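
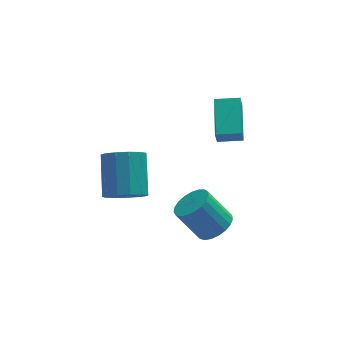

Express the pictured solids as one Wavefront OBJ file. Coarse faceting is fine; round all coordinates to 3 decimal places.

v -2.545 -1.932 1.78
v -1.882 -1.489 1.192
v -1.693 0.114 2.612
v -2.355 -0.328 3.2
v -2.383 -1.295 1.04
v -2.193 0.308 2.459
v -2.934 -1.303 1.122
v -2.745 0.3 2.542
v -3.362 -1.511 1.414
v -3.173 0.093 2.833
v -3.531 -1.852 1.821
v -3.341 -0.248 3.241
v -3.386 -2.218 2.216
v -3.197 -0.615 3.636
v -2.974 -2.494 2.473
v -2.785 -0.891 3.892
v -2.426 -2.591 2.509
v -2.237 -0.988 3.929
v -1.916 -2.479 2.314
v -1.726 -0.875 3.734
v -1.605 -2.193 1.95
v -1.416 -0.589 3.369
v -1.592 -1.824 1.531
v -1.403 -0.22 2.951
v 1.628 -0.694 -2.302
v 2.203 -1.229 -1.768
v 1.186 -0.822 -0.264
v 0.612 -0.286 -0.798
v 2.377 -0.875 -1.746
v 1.36 -0.468 -0.243
v 2.422 -0.49 -1.82
v 1.405 -0.082 -0.317
v 2.329 -0.14 -1.978
v 1.312 0.268 -0.475
v 2.115 0.115 -2.191
v 1.098 0.522 -0.688
v 1.817 0.229 -2.424
v 0.8 0.637 -0.921
v 1.487 0.184 -2.636
v 0.47 0.592 -1.132
v 1.18 -0.013 -2.789
v 0.164 0.395 -1.286
v 0.952 -0.327 -2.859
v -0.065 0.08 -1.355
v 0.84 -0.705 -2.832
v -0.177 -0.298 -1.329
v 0.865 -1.081 -2.713
v -0.152 -0.674 -1.21
v 1.022 -1.39 -2.523
v 0.005 -0.983 -1.02
v 1.283 -1.579 -2.295
v 0.266 -1.171 -0.792
v 1.605 -1.614 -2.068
v 0.588 -1.207 -0.565
v 1.93 -1.491 -1.882
v 0.913 -1.083 -0.378
v 2.378 2.864 0.46
v 2.222 2.581 1.246
v 2.724 4.876 1.253
v 2.568 4.593 2.039
v 3.552 2.607 0.601
v 3.396 2.324 1.387
v 3.898 4.619 1.394
v 3.742 4.336 2.18
f 2 1 5
f 2 5 3
f 3 5 6
f 3 6 4
f 5 1 7
f 5 7 6
f 6 7 8
f 6 8 4
f 7 1 9
f 7 9 8
f 8 9 10
f 8 10 4
f 9 1 11
f 9 11 10
f 10 11 12
f 10 12 4
f 11 1 13
f 11 13 12
f 12 13 14
f 12 14 4
f 13 1 15
f 13 15 14
f 14 15 16
f 14 16 4
f 15 1 17
f 15 17 16
f 16 17 18
f 16 18 4
f 17 1 19
f 17 19 18
f 18 19 20
f 18 20 4
f 19 1 21
f 19 21 20
f 20 21 22
f 20 22 4
f 21 1 23
f 21 23 22
f 22 23 24
f 22 24 4
f 23 1 2
f 23 2 24
f 24 2 3
f 24 3 4
f 26 25 29
f 26 29 27
f 27 29 30
f 27 30 28
f 29 25 31
f 29 31 30
f 30 31 32
f 30 32 28
f 31 25 33
f 31 33 32
f 32 33 34
f 32 34 28
f 33 25 35
f 33 35 34
f 34 35 36
f 34 36 28
f 35 25 37
f 35 37 36
f 36 37 38
f 36 38 28
f 37 25 39
f 37 39 38
f 38 39 40
f 38 40 28
f 39 25 41
f 39 41 40
f 40 41 42
f 40 42 28
f 41 25 43
f 41 43 42
f 42 43 44
f 42 44 28
f 43 25 45
f 43 45 44
f 44 45 46
f 44 46 28
f 45 25 47
f 45 47 46
f 46 47 48
f 46 48 28
f 47 25 49
f 47 49 48
f 48 49 50
f 48 50 28
f 49 25 51
f 49 51 50
f 50 51 52
f 50 52 28
f 51 25 53
f 51 53 52
f 52 53 54
f 52 54 28
f 53 25 55
f 53 55 54
f 54 55 56
f 54 56 28
f 55 25 26
f 55 26 56
f 56 26 27
f 56 27 28
f 58 60 57
f 61 58 57
f 57 60 59
f 59 61 57
f 58 64 60
f 62 58 61
f 62 64 58
f 60 64 59
f 63 61 59
f 59 64 63
f 63 62 61
f 64 62 63



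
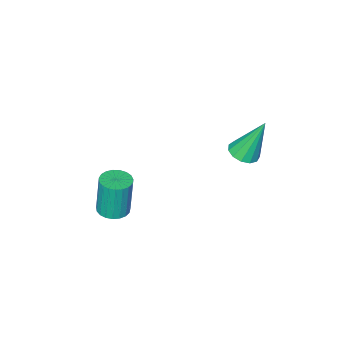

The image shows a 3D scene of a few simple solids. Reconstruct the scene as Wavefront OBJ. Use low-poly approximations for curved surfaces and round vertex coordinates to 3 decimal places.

v -2.213 0.43 3.028
v -1.691 0.833 3.057
v -2.747 0.99 4.872
v -1.97 1.033 2.915
v -2.326 1.042 2.809
v -2.647 0.857 2.773
v -2.829 0.536 2.817
v -2.816 0.182 2.929
v -2.611 -0.094 3.072
v -2.28 -0.203 3.201
v -1.928 -0.111 3.275
v -1.666 0.152 3.271
v -1.577 0.504 3.189
v 0.992 -3.592 -1.542
v 1.456 -4.087 -1.494
v 1.311 -4.043 0.35
v 0.848 -3.548 0.302
v 1.617 -3.855 -1.487
v 1.472 -3.811 0.357
v 1.67 -3.577 -1.489
v 1.525 -3.533 0.355
v 1.606 -3.302 -1.501
v 1.461 -3.258 0.343
v 1.436 -3.077 -1.519
v 1.291 -3.033 0.325
v 1.189 -2.941 -1.542
v 1.044 -2.897 0.302
v 0.908 -2.918 -1.565
v 0.763 -2.874 0.279
v 0.642 -3.011 -1.583
v 0.497 -2.967 0.26
v 0.436 -3.205 -1.595
v 0.291 -3.161 0.249
v 0.327 -3.465 -1.597
v 0.182 -3.421 0.247
v 0.332 -3.748 -1.59
v 0.187 -3.704 0.254
v 0.452 -4.004 -1.575
v 0.307 -3.96 0.269
v 0.666 -4.188 -1.553
v 0.521 -4.144 0.29
v 0.935 -4.269 -1.53
v 0.79 -4.226 0.314
v 1.215 -4.234 -1.509
v 1.07 -4.19 0.335
f 2 1 4
f 2 4 3
f 4 1 5
f 4 5 3
f 5 1 6
f 5 6 3
f 6 1 7
f 6 7 3
f 7 1 8
f 7 8 3
f 8 1 9
f 8 9 3
f 9 1 10
f 9 10 3
f 10 1 11
f 10 11 3
f 11 1 12
f 11 12 3
f 12 1 13
f 12 13 3
f 13 1 2
f 13 2 3
f 15 14 18
f 15 18 16
f 16 18 19
f 16 19 17
f 18 14 20
f 18 20 19
f 19 20 21
f 19 21 17
f 20 14 22
f 20 22 21
f 21 22 23
f 21 23 17
f 22 14 24
f 22 24 23
f 23 24 25
f 23 25 17
f 24 14 26
f 24 26 25
f 25 26 27
f 25 27 17
f 26 14 28
f 26 28 27
f 27 28 29
f 27 29 17
f 28 14 30
f 28 30 29
f 29 30 31
f 29 31 17
f 30 14 32
f 30 32 31
f 31 32 33
f 31 33 17
f 32 14 34
f 32 34 33
f 33 34 35
f 33 35 17
f 34 14 36
f 34 36 35
f 35 36 37
f 35 37 17
f 36 14 38
f 36 38 37
f 37 38 39
f 37 39 17
f 38 14 40
f 38 40 39
f 39 40 41
f 39 41 17
f 40 14 42
f 40 42 41
f 41 42 43
f 41 43 17
f 42 14 44
f 42 44 43
f 43 44 45
f 43 45 17
f 44 14 15
f 44 15 45
f 45 15 16
f 45 16 17



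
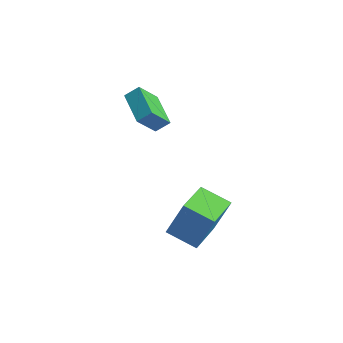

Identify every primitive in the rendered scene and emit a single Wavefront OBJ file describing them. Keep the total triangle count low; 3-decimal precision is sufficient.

v 0.642 0.102 -2.455
v 1.052 0.715 -0.737
v 1.895 0.789 -3
v 2.305 1.403 -1.282
v 1.755 -1.643 -2.098
v 2.165 -1.029 -0.38
v 3.008 -0.955 -2.643
v 3.418 -0.342 -0.925
v -2.615 -0.673 3.626
v -2.304 -0.115 4.124
v -2.629 0.295 2.547
v -2.318 0.854 3.044
v -0.962 -1.174 3.156
v -0.651 -0.615 3.653
v -0.976 -0.205 2.076
v -0.665 0.353 2.574
f 2 4 1
f 5 2 1
f 1 4 3
f 3 5 1
f 2 8 4
f 6 2 5
f 6 8 2
f 4 8 3
f 7 5 3
f 3 8 7
f 7 6 5
f 8 6 7
f 10 12 9
f 13 10 9
f 9 12 11
f 11 13 9
f 10 16 12
f 14 10 13
f 14 16 10
f 12 16 11
f 15 13 11
f 11 16 15
f 15 14 13
f 16 14 15



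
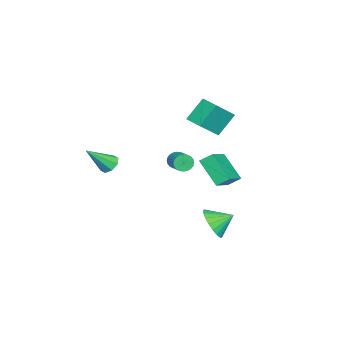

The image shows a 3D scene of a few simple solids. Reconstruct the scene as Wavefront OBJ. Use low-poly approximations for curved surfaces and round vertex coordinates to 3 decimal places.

v 1.935 3.138 -2.265
v 2.881 3.092 -1.705
v 1.605 4.262 -1.615
v 2.999 3.339 -2.071
v 2.934 3.55 -2.472
v 2.695 3.691 -2.836
v 2.326 3.735 -3.101
v 1.888 3.677 -3.222
v 1.459 3.525 -3.178
v 1.112 3.306 -2.975
v 0.908 3.058 -2.65
v 0.881 2.824 -2.258
v 1.036 2.644 -1.867
v 1.347 2.549 -1.545
v 1.76 2.557 -1.347
v 2.202 2.664 -1.308
v 2.599 2.854 -1.435
v -4.434 1.436 1.773
v -5.311 2.23 3.09
v -3.705 2.374 1.694
v -4.582 3.167 3.011
v -3.178 0.573 3.129
v -4.055 1.366 4.446
v -2.449 1.51 3.05
v -3.326 2.304 4.367
v 2.565 -2.594 2.239
v 3.17 -2.3 2.144
v 3.335 -3.726 3.641
v 2.882 -2.053 2.501
v 2.409 -2.124 2.704
v 2.026 -2.47 2.635
v 1.959 -2.889 2.334
v 2.247 -3.135 1.977
v 2.721 -3.065 1.773
v 3.103 -2.719 1.842
v 2.447 4.062 1.337
v 1.549 2.935 2.622
v 2.287 4.772 1.848
v 1.39 3.646 3.133
v 4.25 3.754 2.327
v 3.353 2.628 3.612
v 4.091 4.465 2.838
v 3.193 3.338 4.123
v -0.931 0.494 0.935
v -0.624 0.34 0.431
v 0.419 0.952 0.881
v 0.111 1.106 1.385
v -0.718 0.549 0.366
v 0.325 1.161 0.816
v -0.845 0.749 0.388
v 0.198 1.361 0.838
v -0.985 0.911 0.493
v 0.058 1.522 0.942
v -1.117 1.009 0.665
v -0.074 1.62 1.115
v -1.22 1.028 0.878
v -0.177 1.64 1.328
v -1.28 0.967 1.1
v -0.237 1.578 1.55
v -1.286 0.833 1.297
v -0.243 1.445 1.747
v -1.239 0.648 1.439
v -0.196 1.26 1.889
v -1.145 0.439 1.504
v -0.102 1.051 1.954
v -1.018 0.239 1.482
v 0.025 0.851 1.932
v -0.878 0.078 1.378
v 0.165 0.689 1.827
v -0.746 -0.02 1.205
v 0.297 0.591 1.655
v -0.643 -0.04 0.992
v 0.4 0.572 1.442
v -0.583 0.022 0.77
v 0.46 0.633 1.22
v -0.577 0.155 0.573
v 0.466 0.767 1.023
f 2 1 4
f 2 4 3
f 4 1 5
f 4 5 3
f 5 1 6
f 5 6 3
f 6 1 7
f 6 7 3
f 7 1 8
f 7 8 3
f 8 1 9
f 8 9 3
f 9 1 10
f 9 10 3
f 10 1 11
f 10 11 3
f 11 1 12
f 11 12 3
f 12 1 13
f 12 13 3
f 13 1 14
f 13 14 3
f 14 1 15
f 14 15 3
f 15 1 16
f 15 16 3
f 16 1 17
f 16 17 3
f 17 1 2
f 17 2 3
f 19 21 18
f 22 19 18
f 18 21 20
f 20 22 18
f 19 25 21
f 23 19 22
f 23 25 19
f 21 25 20
f 24 22 20
f 20 25 24
f 24 23 22
f 25 23 24
f 27 26 29
f 27 29 28
f 29 26 30
f 29 30 28
f 30 26 31
f 30 31 28
f 31 26 32
f 31 32 28
f 32 26 33
f 32 33 28
f 33 26 34
f 33 34 28
f 34 26 35
f 34 35 28
f 35 26 27
f 35 27 28
f 37 39 36
f 40 37 36
f 36 39 38
f 38 40 36
f 37 43 39
f 41 37 40
f 41 43 37
f 39 43 38
f 42 40 38
f 38 43 42
f 42 41 40
f 43 41 42
f 45 44 48
f 45 48 46
f 46 48 49
f 46 49 47
f 48 44 50
f 48 50 49
f 49 50 51
f 49 51 47
f 50 44 52
f 50 52 51
f 51 52 53
f 51 53 47
f 52 44 54
f 52 54 53
f 53 54 55
f 53 55 47
f 54 44 56
f 54 56 55
f 55 56 57
f 55 57 47
f 56 44 58
f 56 58 57
f 57 58 59
f 57 59 47
f 58 44 60
f 58 60 59
f 59 60 61
f 59 61 47
f 60 44 62
f 60 62 61
f 61 62 63
f 61 63 47
f 62 44 64
f 62 64 63
f 63 64 65
f 63 65 47
f 64 44 66
f 64 66 65
f 65 66 67
f 65 67 47
f 66 44 68
f 66 68 67
f 67 68 69
f 67 69 47
f 68 44 70
f 68 70 69
f 69 70 71
f 69 71 47
f 70 44 72
f 70 72 71
f 71 72 73
f 71 73 47
f 72 44 74
f 72 74 73
f 73 74 75
f 73 75 47
f 74 44 76
f 74 76 75
f 75 76 77
f 75 77 47
f 76 44 45
f 76 45 77
f 77 45 46
f 77 46 47



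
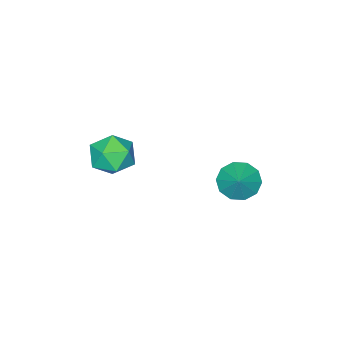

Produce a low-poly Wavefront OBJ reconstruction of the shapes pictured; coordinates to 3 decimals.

v 3.424 -2.103 3.194
v 4.113 -2.618 3.251
v 2.927 -2.882 2.149
v 3.616 -3.397 2.206
v 3.028 -3.392 2.837
v 3.335 -2.91 3.483
v 3.705 -2.59 1.917
v 4.012 -2.108 2.563
v 4.286 -2.92 2.462
v 3.868 -3.415 3.03
v 3.172 -2.085 2.37
v 2.754 -2.58 2.938
v -0.599 -0.849 -0.389
v -0.049 -0.746 -0.933
v 0.019 -0.351 0.329
v -0.344 -0.365 -0.945
v -0.736 -0.168 -0.744
v -1.075 -0.232 -0.408
v -1.233 -0.532 -0.064
v -1.148 -0.953 0.155
v -0.853 -1.334 0.167
v -0.461 -1.53 -0.034
v -0.122 -1.466 -0.37
v 0.036 -1.167 -0.714
f 1 12 6
f 1 6 2
f 1 2 8
f 1 8 11
f 1 11 12
f 2 6 10
f 6 12 5
f 12 11 3
f 11 8 7
f 8 2 9
f 4 10 5
f 4 5 3
f 4 3 7
f 4 7 9
f 4 9 10
f 5 10 6
f 3 5 12
f 7 3 11
f 9 7 8
f 10 9 2
f 14 13 16
f 14 16 15
f 16 13 17
f 16 17 15
f 17 13 18
f 17 18 15
f 18 13 19
f 18 19 15
f 19 13 20
f 19 20 15
f 20 13 21
f 20 21 15
f 21 13 22
f 21 22 15
f 22 13 23
f 22 23 15
f 23 13 24
f 23 24 15
f 24 13 14
f 24 14 15



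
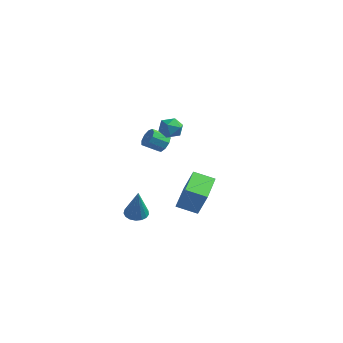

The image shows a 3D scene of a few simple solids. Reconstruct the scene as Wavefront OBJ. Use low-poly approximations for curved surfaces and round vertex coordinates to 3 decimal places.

v 1.644 -2.952 2.983
v 2.33 -3.243 2.944
v 1.39 -3.677 3.916
v 2.076 -3.968 3.877
v 1.982 -3.262 4.101
v 2.139 -2.814 3.524
v 1.581 -4.106 3.336
v 1.738 -3.658 2.759
v 2.291 -3.956 3.162
v 2.539 -3.434 3.635
v 1.181 -3.486 3.225
v 1.429 -2.964 3.698
v -2.005 -2.062 -4.746
v -1.389 -2.284 -5.021
v -1.315 -2.618 -2.754
v -1.333 -1.957 -4.949
v -1.43 -1.653 -4.831
v -1.66 -1.444 -4.693
v -1.968 -1.376 -4.567
v -2.285 -1.465 -4.482
v -2.537 -1.691 -4.458
v -2.668 -2.002 -4.5
v -2.647 -2.327 -4.598
v -2.478 -2.591 -4.73
v -2.202 -2.734 -4.865
v -1.88 -2.723 -4.974
v -1.587 -2.56 -5.03
v -2.718 1.039 -0.537
v -2.333 1.156 -0.002
v -2.896 0.377 0.573
v -3.282 0.261 0.037
v -2.7 1.429 0.007
v -3.264 0.65 0.582
v -3.077 1.52 -0.238
v -3.64 0.741 0.337
v -3.285 1.386 -0.624
v -3.849 0.607 -0.049
v -3.228 1.09 -0.969
v -3.792 0.311 -0.394
v -2.933 0.77 -1.112
v -3.496 -0.008 -0.537
v -2.537 0.576 -0.987
v -3.101 -0.202 -0.412
v -2.226 0.599 -0.651
v -2.79 -0.179 -0.076
v -2.145 0.828 -0.262
v -2.709 0.049 0.313
v 3.427 -4.818 -1.438
v 4.109 -4.837 0.009
v 2.496 -3.121 -0.978
v 3.177 -3.139 0.469
v 4.403 -4.161 -1.889
v 5.084 -4.179 -0.442
v 3.471 -2.463 -1.429
v 4.153 -2.482 0.018
f 1 12 6
f 1 6 2
f 1 2 8
f 1 8 11
f 1 11 12
f 2 6 10
f 6 12 5
f 12 11 3
f 11 8 7
f 8 2 9
f 4 10 5
f 4 5 3
f 4 3 7
f 4 7 9
f 4 9 10
f 5 10 6
f 3 5 12
f 7 3 11
f 9 7 8
f 10 9 2
f 14 13 16
f 14 16 15
f 16 13 17
f 16 17 15
f 17 13 18
f 17 18 15
f 18 13 19
f 18 19 15
f 19 13 20
f 19 20 15
f 20 13 21
f 20 21 15
f 21 13 22
f 21 22 15
f 22 13 23
f 22 23 15
f 23 13 24
f 23 24 15
f 24 13 25
f 24 25 15
f 25 13 26
f 25 26 15
f 26 13 27
f 26 27 15
f 27 13 14
f 27 14 15
f 29 28 32
f 29 32 30
f 30 32 33
f 30 33 31
f 32 28 34
f 32 34 33
f 33 34 35
f 33 35 31
f 34 28 36
f 34 36 35
f 35 36 37
f 35 37 31
f 36 28 38
f 36 38 37
f 37 38 39
f 37 39 31
f 38 28 40
f 38 40 39
f 39 40 41
f 39 41 31
f 40 28 42
f 40 42 41
f 41 42 43
f 41 43 31
f 42 28 44
f 42 44 43
f 43 44 45
f 43 45 31
f 44 28 46
f 44 46 45
f 45 46 47
f 45 47 31
f 46 28 29
f 46 29 47
f 47 29 30
f 47 30 31
f 49 51 48
f 52 49 48
f 48 51 50
f 50 52 48
f 49 55 51
f 53 49 52
f 53 55 49
f 51 55 50
f 54 52 50
f 50 55 54
f 54 53 52
f 55 53 54



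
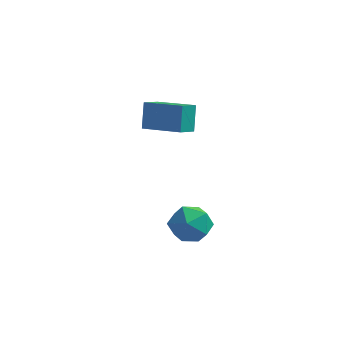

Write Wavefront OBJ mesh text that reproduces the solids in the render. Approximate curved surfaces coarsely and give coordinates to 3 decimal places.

v -1.041 -2.108 0.776
v -0.487 -2.82 1.059
v -1.673 -3.02 -0.279
v -1.119 -3.732 0.004
v -1.809 -3.417 0.569
v -1.418 -2.853 1.221
v -0.742 -2.987 -0.441
v -0.351 -2.423 0.211
v -0.301 -3.364 0.307
v -0.961 -3.629 0.931
v -1.199 -2.211 -0.151
v -1.859 -2.476 0.473
v -4.544 1.212 2.284
v -4.673 1.777 3.403
v -4.277 2.001 1.916
v -4.406 2.566 3.035
v -2.814 0.814 2.685
v -2.943 1.379 3.804
v -2.547 1.603 2.317
v -2.676 2.168 3.436
f 1 12 6
f 1 6 2
f 1 2 8
f 1 8 11
f 1 11 12
f 2 6 10
f 6 12 5
f 12 11 3
f 11 8 7
f 8 2 9
f 4 10 5
f 4 5 3
f 4 3 7
f 4 7 9
f 4 9 10
f 5 10 6
f 3 5 12
f 7 3 11
f 9 7 8
f 10 9 2
f 14 16 13
f 17 14 13
f 13 16 15
f 15 17 13
f 14 20 16
f 18 14 17
f 18 20 14
f 16 20 15
f 19 17 15
f 15 20 19
f 19 18 17
f 20 18 19



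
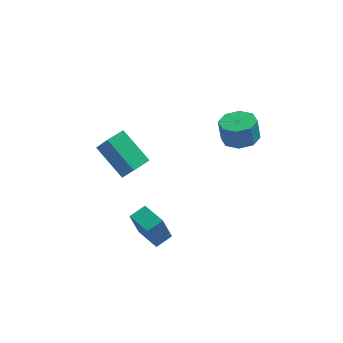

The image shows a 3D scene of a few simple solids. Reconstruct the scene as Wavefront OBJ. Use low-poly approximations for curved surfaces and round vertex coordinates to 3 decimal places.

v -2.731 1.374 -2.118
v -2.223 0.862 -1.073
v -3.855 2.402 -1.068
v -3.347 1.89 -0.023
v -2.093 2.05 -2.097
v -1.585 1.538 -1.052
v -3.217 3.078 -1.047
v -2.709 2.566 -0.002
v 2.177 0.602 1.467
v 2.8 1.118 1.5
v 2.666 1.215 2.507
v 2.043 0.698 2.473
v 2.259 1.405 1.401
v 2.126 1.501 2.407
v 1.67 1.221 1.34
v 1.537 1.318 2.347
v 1.378 0.675 1.354
v 1.244 0.771 2.36
v 1.554 0.085 1.433
v 1.42 0.182 2.44
v 2.094 -0.201 1.533
v 1.961 -0.105 2.539
v 2.683 -0.018 1.593
v 2.55 0.079 2.6
v 2.976 0.529 1.58
v 2.842 0.625 2.586
v -1.169 -3.265 -2.009
v -1.518 -3.464 -0.741
v -1.907 -2.282 -2.058
v -2.256 -2.481 -0.79
v -0.564 -2.799 -1.77
v -0.913 -2.998 -0.502
v -1.302 -1.816 -1.819
v -1.651 -2.015 -0.551
f 2 4 1
f 5 2 1
f 1 4 3
f 3 5 1
f 2 8 4
f 6 2 5
f 6 8 2
f 4 8 3
f 7 5 3
f 3 8 7
f 7 6 5
f 8 6 7
f 10 9 13
f 10 13 11
f 11 13 14
f 11 14 12
f 13 9 15
f 13 15 14
f 14 15 16
f 14 16 12
f 15 9 17
f 15 17 16
f 16 17 18
f 16 18 12
f 17 9 19
f 17 19 18
f 18 19 20
f 18 20 12
f 19 9 21
f 19 21 20
f 20 21 22
f 20 22 12
f 21 9 23
f 21 23 22
f 22 23 24
f 22 24 12
f 23 9 25
f 23 25 24
f 24 25 26
f 24 26 12
f 25 9 10
f 25 10 26
f 26 10 11
f 26 11 12
f 28 30 27
f 31 28 27
f 27 30 29
f 29 31 27
f 28 34 30
f 32 28 31
f 32 34 28
f 30 34 29
f 33 31 29
f 29 34 33
f 33 32 31
f 34 32 33



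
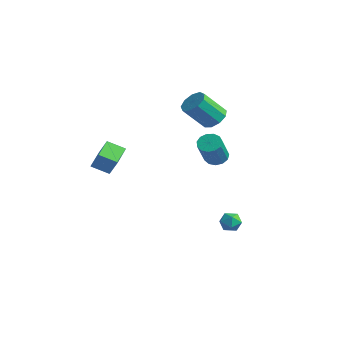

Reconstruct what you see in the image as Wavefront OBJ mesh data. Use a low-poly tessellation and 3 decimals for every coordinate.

v -3.157 -4.595 0.534
v -3.859 -3.502 1.001
v -2.395 -3.893 0.035
v -3.097 -2.8 0.502
v -2.403 -4.6 1.678
v -3.105 -3.507 2.145
v -1.641 -3.898 1.179
v -2.343 -2.805 1.646
v 0.784 1.22 -4.044
v 1.065 1.681 -4.512
v 1.715 1.339 -3.368
v 1.996 1.8 -3.836
v 1.421 1.985 -3.454
v 0.845 1.911 -3.872
v 1.935 1.109 -4.008
v 1.359 1.035 -4.426
v 1.776 1.613 -4.49
v 1.458 2.154 -4.147
v 1.322 0.866 -3.733
v 1.004 1.407 -3.39
v -1.628 2.879 2.627
v -1.168 2.252 2.26
v -1.651 1.053 3.707
v -2.112 1.681 4.073
v -0.83 2.561 2.629
v -1.313 1.362 4.076
v -0.865 3.019 2.997
v -1.348 1.82 4.444
v -1.257 3.411 3.191
v -1.74 2.212 4.638
v -1.823 3.555 3.122
v -2.307 2.356 4.568
v -2.298 3.383 2.82
v -2.781 2.184 4.267
v -2.46 2.975 2.428
v -2.943 1.776 3.875
v -2.232 2.522 2.129
v -2.715 1.323 3.576
v -1.722 2.237 2.063
v -2.205 1.038 3.509
v -1.686 3.064 -0.435
v -1.201 3.589 -0.283
v -0.55 2.52 1.328
v -1.034 1.996 1.175
v -1.545 3.686 -0.08
v -0.894 2.617 1.531
v -1.934 3.586 0.011
v -1.282 2.517 1.622
v -2.243 3.32 -0.04
v -1.592 2.252 1.571
v -2.376 2.973 -0.217
v -1.725 1.905 1.394
v -2.29 2.655 -0.463
v -1.638 1.586 1.148
v -2.011 2.467 -0.7
v -1.36 1.398 0.911
v -1.63 2.469 -0.853
v -0.978 1.4 0.758
v -1.266 2.659 -0.874
v -0.615 1.59 0.737
v -1.035 2.978 -0.755
v -0.384 1.91 0.856
v -1.011 3.325 -0.535
v -0.36 2.256 1.076
f 2 4 1
f 5 2 1
f 1 4 3
f 3 5 1
f 2 8 4
f 6 2 5
f 6 8 2
f 4 8 3
f 7 5 3
f 3 8 7
f 7 6 5
f 8 6 7
f 9 20 14
f 9 14 10
f 9 10 16
f 9 16 19
f 9 19 20
f 10 14 18
f 14 20 13
f 20 19 11
f 19 16 15
f 16 10 17
f 12 18 13
f 12 13 11
f 12 11 15
f 12 15 17
f 12 17 18
f 13 18 14
f 11 13 20
f 15 11 19
f 17 15 16
f 18 17 10
f 22 21 25
f 22 25 23
f 23 25 26
f 23 26 24
f 25 21 27
f 25 27 26
f 26 27 28
f 26 28 24
f 27 21 29
f 27 29 28
f 28 29 30
f 28 30 24
f 29 21 31
f 29 31 30
f 30 31 32
f 30 32 24
f 31 21 33
f 31 33 32
f 32 33 34
f 32 34 24
f 33 21 35
f 33 35 34
f 34 35 36
f 34 36 24
f 35 21 37
f 35 37 36
f 36 37 38
f 36 38 24
f 37 21 39
f 37 39 38
f 38 39 40
f 38 40 24
f 39 21 22
f 39 22 40
f 40 22 23
f 40 23 24
f 42 41 45
f 42 45 43
f 43 45 46
f 43 46 44
f 45 41 47
f 45 47 46
f 46 47 48
f 46 48 44
f 47 41 49
f 47 49 48
f 48 49 50
f 48 50 44
f 49 41 51
f 49 51 50
f 50 51 52
f 50 52 44
f 51 41 53
f 51 53 52
f 52 53 54
f 52 54 44
f 53 41 55
f 53 55 54
f 54 55 56
f 54 56 44
f 55 41 57
f 55 57 56
f 56 57 58
f 56 58 44
f 57 41 59
f 57 59 58
f 58 59 60
f 58 60 44
f 59 41 61
f 59 61 60
f 60 61 62
f 60 62 44
f 61 41 63
f 61 63 62
f 62 63 64
f 62 64 44
f 63 41 42
f 63 42 64
f 64 42 43
f 64 43 44



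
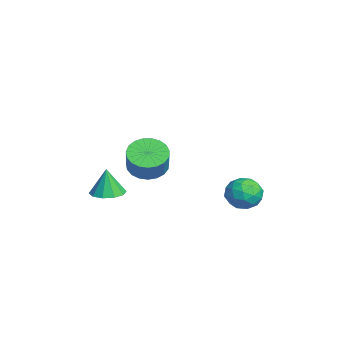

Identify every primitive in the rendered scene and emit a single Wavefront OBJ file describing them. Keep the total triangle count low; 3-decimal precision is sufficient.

v -2.261 -3.029 -4.178
v -1.675 -2.309 -4.122
v -2.359 -3.071 -2.602
v -2.21 -2.101 -4.15
v -2.764 -2.247 -4.188
v -3.127 -2.691 -4.223
v -3.158 -3.265 -4.24
v -2.848 -3.748 -4.234
v -2.313 -3.957 -4.206
v -1.758 -3.811 -4.168
v -1.396 -3.366 -4.134
v -1.364 -2.793 -4.116
v 1.363 -1.477 -0.617
v 2.201 -1.564 -1.191
v 2.996 -1.649 -0.017
v 2.157 -1.563 0.557
v 2.172 -1.144 -1.141
v 2.967 -1.229 0.033
v 2.002 -0.782 -1
v 2.797 -0.867 0.174
v 1.722 -0.539 -0.793
v 2.517 -0.624 0.381
v 1.38 -0.46 -0.555
v 2.175 -0.545 0.618
v 1.035 -0.556 -0.328
v 1.83 -0.641 0.845
v 0.746 -0.811 -0.151
v 1.541 -0.896 1.022
v 0.564 -1.182 -0.055
v 1.359 -1.267 1.119
v 0.52 -1.604 -0.055
v 1.315 -1.689 1.118
v 0.622 -2.004 -0.153
v 1.417 -2.089 1.02
v 0.851 -2.313 -0.331
v 1.646 -2.398 0.842
v 1.169 -2.477 -0.558
v 1.964 -2.562 0.615
v 1.521 -2.469 -0.796
v 2.316 -2.554 0.378
v 1.845 -2.289 -1.002
v 2.64 -2.374 0.171
v 2.085 -1.969 -1.142
v 2.88 -2.054 0.031
v 0.217 3.294 -2.987
v 0.774 3.598 -2.202
v 1.566 2.762 -3.738
v 2.123 3.066 -2.953
v 1.493 2.284 -2.852
v 0.659 2.613 -2.388
v 1.681 3.747 -3.552
v 0.847 4.076 -3.088
v 1.679 3.878 -2.551
v 1.562 2.974 -2.118
v 0.778 3.386 -3.822
v 0.661 2.482 -3.389
v 0.377 3.493 -2.529
v 1.963 2.867 -3.411
v 1.593 2.407 -3.352
v 1.92 2.586 -2.89
v 0.31 2.914 -2.638
v 0.637 3.093 -2.176
v 1.06 2.32 -2.558
v 1.703 3.267 -3.764
v 2.03 3.446 -3.302
v 0.42 3.774 -3.05
v 0.747 3.953 -2.588
v 1.28 4.04 -3.382
v 1.236 3.836 -2.273
v 2.029 3.523 -2.714
v 1.769 3.924 -3.066
v 1.279 4.117 -2.793
v 1.168 3.305 -2.018
v 1.961 2.992 -2.459
v 1.59 2.532 -2.4
v 1.1 2.726 -2.127
v 1.7 3.469 -2.223
v 0.379 3.368 -3.481
v 1.172 3.055 -3.922
v 1.24 3.634 -3.813
v 0.75 3.828 -3.54
v 0.311 2.837 -3.226
v 1.104 2.524 -3.667
v 1.061 2.243 -3.147
v 0.571 2.436 -2.874
v 0.64 2.891 -3.717
f 2 1 4
f 2 4 3
f 4 1 5
f 4 5 3
f 5 1 6
f 5 6 3
f 6 1 7
f 6 7 3
f 7 1 8
f 7 8 3
f 8 1 9
f 8 9 3
f 9 1 10
f 9 10 3
f 10 1 11
f 10 11 3
f 11 1 12
f 11 12 3
f 12 1 2
f 12 2 3
f 14 13 17
f 14 17 15
f 15 17 18
f 15 18 16
f 17 13 19
f 17 19 18
f 18 19 20
f 18 20 16
f 19 13 21
f 19 21 20
f 20 21 22
f 20 22 16
f 21 13 23
f 21 23 22
f 22 23 24
f 22 24 16
f 23 13 25
f 23 25 24
f 24 25 26
f 24 26 16
f 25 13 27
f 25 27 26
f 26 27 28
f 26 28 16
f 27 13 29
f 27 29 28
f 28 29 30
f 28 30 16
f 29 13 31
f 29 31 30
f 30 31 32
f 30 32 16
f 31 13 33
f 31 33 32
f 32 33 34
f 32 34 16
f 33 13 35
f 33 35 34
f 34 35 36
f 34 36 16
f 35 13 37
f 35 37 36
f 36 37 38
f 36 38 16
f 37 13 39
f 37 39 38
f 38 39 40
f 38 40 16
f 39 13 41
f 39 41 40
f 40 41 42
f 40 42 16
f 41 13 43
f 41 43 42
f 42 43 44
f 42 44 16
f 43 13 14
f 43 14 44
f 44 14 15
f 44 15 16
f 45 82 61
f 82 56 85
f 61 85 50
f 82 85 61
f 45 61 57
f 61 50 62
f 57 62 46
f 61 62 57
f 45 57 66
f 57 46 67
f 66 67 52
f 57 67 66
f 45 66 78
f 66 52 81
f 78 81 55
f 66 81 78
f 45 78 82
f 78 55 86
f 82 86 56
f 78 86 82
f 46 62 73
f 62 50 76
f 73 76 54
f 62 76 73
f 50 85 63
f 85 56 84
f 63 84 49
f 85 84 63
f 56 86 83
f 86 55 79
f 83 79 47
f 86 79 83
f 55 81 80
f 81 52 68
f 80 68 51
f 81 68 80
f 52 67 72
f 67 46 69
f 72 69 53
f 67 69 72
f 48 74 60
f 74 54 75
f 60 75 49
f 74 75 60
f 48 60 58
f 60 49 59
f 58 59 47
f 60 59 58
f 48 58 65
f 58 47 64
f 65 64 51
f 58 64 65
f 48 65 70
f 65 51 71
f 70 71 53
f 65 71 70
f 48 70 74
f 70 53 77
f 74 77 54
f 70 77 74
f 49 75 63
f 75 54 76
f 63 76 50
f 75 76 63
f 47 59 83
f 59 49 84
f 83 84 56
f 59 84 83
f 51 64 80
f 64 47 79
f 80 79 55
f 64 79 80
f 53 71 72
f 71 51 68
f 72 68 52
f 71 68 72
f 54 77 73
f 77 53 69
f 73 69 46
f 77 69 73



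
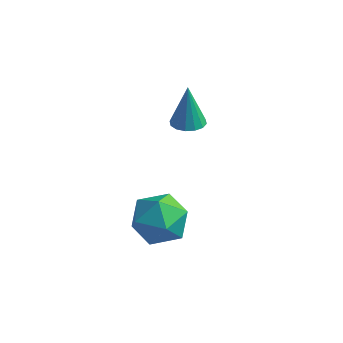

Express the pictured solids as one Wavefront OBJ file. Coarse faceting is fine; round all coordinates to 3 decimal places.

v -0.711 -1.748 0.24
v 0.247 -2.273 0.187
v -1.447 -2.987 -0.787
v -0.489 -3.512 -0.84
v -1.043 -3.481 0.102
v -0.589 -2.715 0.736
v -0.611 -2.545 -1.336
v -0.157 -1.779 -0.702
v 0.308 -2.765 -0.788
v 0.042 -3.344 0.101
v -1.242 -1.916 -0.701
v -1.508 -2.495 0.188
v -1.689 1.452 1.021
v -1.085 1.663 1.043
v -1.831 1.688 2.699
v -1.268 1.933 0.989
v -1.564 2.075 0.944
v -1.893 2.05 0.92
v -2.168 1.865 0.923
v -2.314 1.569 0.952
v -2.293 1.242 0.999
v -2.11 0.971 1.053
v -1.814 0.829 1.098
v -1.484 0.854 1.122
v -1.21 1.04 1.12
v -1.063 1.335 1.091
f 1 12 6
f 1 6 2
f 1 2 8
f 1 8 11
f 1 11 12
f 2 6 10
f 6 12 5
f 12 11 3
f 11 8 7
f 8 2 9
f 4 10 5
f 4 5 3
f 4 3 7
f 4 7 9
f 4 9 10
f 5 10 6
f 3 5 12
f 7 3 11
f 9 7 8
f 10 9 2
f 14 13 16
f 14 16 15
f 16 13 17
f 16 17 15
f 17 13 18
f 17 18 15
f 18 13 19
f 18 19 15
f 19 13 20
f 19 20 15
f 20 13 21
f 20 21 15
f 21 13 22
f 21 22 15
f 22 13 23
f 22 23 15
f 23 13 24
f 23 24 15
f 24 13 25
f 24 25 15
f 25 13 26
f 25 26 15
f 26 13 14
f 26 14 15



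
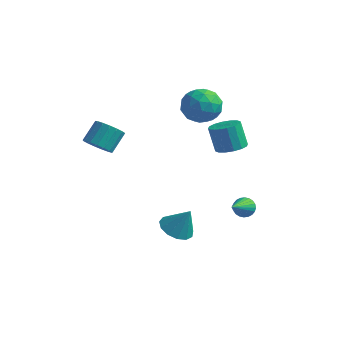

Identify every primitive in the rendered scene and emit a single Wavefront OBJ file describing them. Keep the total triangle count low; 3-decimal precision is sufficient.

v 1.422 3.12 -3.784
v 1.883 3.346 -3.513
v 1.578 1.6 -2.776
v 1.714 3.417 -3.38
v 1.501 3.443 -3.309
v 1.276 3.419 -3.309
v 1.073 3.35 -3.382
v 0.923 3.246 -3.516
v 0.85 3.123 -3.691
v 0.863 2.999 -3.88
v 0.962 2.893 -4.054
v 1.13 2.822 -4.187
v 1.344 2.797 -4.259
v 1.569 2.82 -4.258
v 1.771 2.889 -4.185
v 1.921 2.993 -4.051
v 1.995 3.117 -3.877
v 1.981 3.241 -3.688
v 0.589 -1.742 -2.505
v 1.353 -1.623 -2.904
v 1.211 -1.538 -1.255
v 1.143 -1.181 -2.872
v 0.758 -0.917 -2.723
v 0.319 -0.915 -2.505
v -0.034 -1.176 -2.287
v -0.189 -1.616 -2.138
v -0.097 -2.097 -2.105
v 0.213 -2.464 -2.199
v 0.642 -2.603 -2.39
v 1.055 -2.468 -2.618
v 1.32 -2.103 -2.809
v 0.619 3.235 0.086
v 1.079 2.644 0.338
v 0.581 2.815 1.646
v 0.121 3.405 1.394
v 1.307 2.981 0.381
v 0.808 3.152 1.689
v 1.35 3.386 0.345
v 0.852 3.557 1.653
v 1.198 3.751 0.239
v 0.699 3.921 1.547
v 0.89 3.977 0.093
v 0.392 4.147 1.4
v 0.51 4.004 -0.056
v 0.012 4.175 1.252
v 0.159 3.825 -0.166
v -0.339 3.996 1.142
v -0.068 3.488 -0.209
v -0.567 3.659 1.099
v -0.112 3.083 -0.173
v -0.61 3.254 1.135
v 0.041 2.719 -0.067
v -0.458 2.889 1.241
v 0.348 2.493 0.08
v -0.15 2.663 1.387
v 0.728 2.465 0.228
v 0.23 2.636 1.536
v -2.161 3.48 1.901
v -1.464 4.201 1.519
v -0.936 2.859 2.961
v -0.239 3.58 2.579
v -1.067 3.9 3.181
v -1.825 4.284 2.526
v -0.575 2.776 1.954
v -1.333 3.16 1.299
v -0.485 3.766 1.552
v -0.789 4.461 2.31
v -1.611 2.599 2.17
v -1.915 3.294 2.928
v -1.92 3.895 1.617
v -0.48 3.165 2.863
v -0.967 3.353 3.217
v -0.558 3.777 2.993
v -2.132 3.944 2.208
v -1.723 4.368 1.984
v -1.489 4.191 2.961
v -0.677 2.692 2.496
v -0.268 3.116 2.272
v -1.842 3.283 1.487
v -1.433 3.707 1.263
v -0.911 2.869 1.519
v -0.935 4.063 1.412
v -0.215 3.698 2.035
v -0.412 3.225 1.668
v -0.858 3.451 1.282
v -1.114 4.472 1.857
v -0.394 4.107 2.481
v -0.88 4.295 2.834
v -1.325 4.52 2.449
v -0.538 4.216 1.877
v -2.006 2.953 1.999
v -1.286 2.588 2.623
v -1.075 2.54 2.031
v -1.52 2.765 1.646
v -2.185 3.362 2.445
v -1.465 2.997 3.068
v -1.542 3.609 3.198
v -1.988 3.835 2.812
v -1.862 2.844 2.603
v -3.109 -2.46 2.122
v -2.787 -2.956 2.599
v -2.669 -2.076 3.435
v -2.991 -1.58 2.958
v -2.506 -2.819 2.414
v -2.388 -1.938 3.25
v -2.363 -2.599 2.162
v -2.245 -1.718 2.998
v -2.391 -2.347 1.901
v -2.273 -1.466 2.737
v -2.583 -2.121 1.691
v -2.465 -1.241 2.526
v -2.896 -1.973 1.579
v -2.778 -1.093 2.415
v -3.258 -1.937 1.592
v -3.14 -1.056 2.427
v -3.585 -2.021 1.726
v -3.468 -1.14 2.562
v -3.804 -2.205 1.951
v -3.686 -1.324 2.787
v -3.863 -2.448 2.215
v -3.745 -1.567 3.051
v -3.75 -2.693 2.458
v -3.632 -1.813 3.294
v -3.489 -2.886 2.624
v -3.371 -2.005 3.46
v -3.142 -2.981 2.675
v -3.024 -2.1 3.511
f 2 1 4
f 2 4 3
f 4 1 5
f 4 5 3
f 5 1 6
f 5 6 3
f 6 1 7
f 6 7 3
f 7 1 8
f 7 8 3
f 8 1 9
f 8 9 3
f 9 1 10
f 9 10 3
f 10 1 11
f 10 11 3
f 11 1 12
f 11 12 3
f 12 1 13
f 12 13 3
f 13 1 14
f 13 14 3
f 14 1 15
f 14 15 3
f 15 1 16
f 15 16 3
f 16 1 17
f 16 17 3
f 17 1 18
f 17 18 3
f 18 1 2
f 18 2 3
f 20 19 22
f 20 22 21
f 22 19 23
f 22 23 21
f 23 19 24
f 23 24 21
f 24 19 25
f 24 25 21
f 25 19 26
f 25 26 21
f 26 19 27
f 26 27 21
f 27 19 28
f 27 28 21
f 28 19 29
f 28 29 21
f 29 19 30
f 29 30 21
f 30 19 31
f 30 31 21
f 31 19 20
f 31 20 21
f 33 32 36
f 33 36 34
f 34 36 37
f 34 37 35
f 36 32 38
f 36 38 37
f 37 38 39
f 37 39 35
f 38 32 40
f 38 40 39
f 39 40 41
f 39 41 35
f 40 32 42
f 40 42 41
f 41 42 43
f 41 43 35
f 42 32 44
f 42 44 43
f 43 44 45
f 43 45 35
f 44 32 46
f 44 46 45
f 45 46 47
f 45 47 35
f 46 32 48
f 46 48 47
f 47 48 49
f 47 49 35
f 48 32 50
f 48 50 49
f 49 50 51
f 49 51 35
f 50 32 52
f 50 52 51
f 51 52 53
f 51 53 35
f 52 32 54
f 52 54 53
f 53 54 55
f 53 55 35
f 54 32 56
f 54 56 55
f 55 56 57
f 55 57 35
f 56 32 33
f 56 33 57
f 57 33 34
f 57 34 35
f 58 95 74
f 95 69 98
f 74 98 63
f 95 98 74
f 58 74 70
f 74 63 75
f 70 75 59
f 74 75 70
f 58 70 79
f 70 59 80
f 79 80 65
f 70 80 79
f 58 79 91
f 79 65 94
f 91 94 68
f 79 94 91
f 58 91 95
f 91 68 99
f 95 99 69
f 91 99 95
f 59 75 86
f 75 63 89
f 86 89 67
f 75 89 86
f 63 98 76
f 98 69 97
f 76 97 62
f 98 97 76
f 69 99 96
f 99 68 92
f 96 92 60
f 99 92 96
f 68 94 93
f 94 65 81
f 93 81 64
f 94 81 93
f 65 80 85
f 80 59 82
f 85 82 66
f 80 82 85
f 61 87 73
f 87 67 88
f 73 88 62
f 87 88 73
f 61 73 71
f 73 62 72
f 71 72 60
f 73 72 71
f 61 71 78
f 71 60 77
f 78 77 64
f 71 77 78
f 61 78 83
f 78 64 84
f 83 84 66
f 78 84 83
f 61 83 87
f 83 66 90
f 87 90 67
f 83 90 87
f 62 88 76
f 88 67 89
f 76 89 63
f 88 89 76
f 60 72 96
f 72 62 97
f 96 97 69
f 72 97 96
f 64 77 93
f 77 60 92
f 93 92 68
f 77 92 93
f 66 84 85
f 84 64 81
f 85 81 65
f 84 81 85
f 67 90 86
f 90 66 82
f 86 82 59
f 90 82 86
f 101 100 104
f 101 104 102
f 102 104 105
f 102 105 103
f 104 100 106
f 104 106 105
f 105 106 107
f 105 107 103
f 106 100 108
f 106 108 107
f 107 108 109
f 107 109 103
f 108 100 110
f 108 110 109
f 109 110 111
f 109 111 103
f 110 100 112
f 110 112 111
f 111 112 113
f 111 113 103
f 112 100 114
f 112 114 113
f 113 114 115
f 113 115 103
f 114 100 116
f 114 116 115
f 115 116 117
f 115 117 103
f 116 100 118
f 116 118 117
f 117 118 119
f 117 119 103
f 118 100 120
f 118 120 119
f 119 120 121
f 119 121 103
f 120 100 122
f 120 122 121
f 121 122 123
f 121 123 103
f 122 100 124
f 122 124 123
f 123 124 125
f 123 125 103
f 124 100 126
f 124 126 125
f 125 126 127
f 125 127 103
f 126 100 101
f 126 101 127
f 127 101 102
f 127 102 103



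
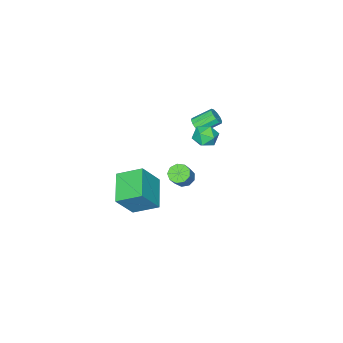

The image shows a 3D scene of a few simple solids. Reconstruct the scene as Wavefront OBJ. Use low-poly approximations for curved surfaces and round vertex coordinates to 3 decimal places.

v -3.005 -0.049 0.474
v -2.796 -0.315 0.994
v -3.726 0.503 1.786
v -3.935 0.769 1.266
v -2.582 -0.004 0.925
v -3.512 0.813 1.717
v -2.529 0.289 0.684
v -3.46 1.106 1.476
v -2.658 0.453 0.363
v -3.589 1.271 1.155
v -2.92 0.426 0.084
v -3.85 1.243 0.876
v -3.214 0.217 -0.046
v -4.144 1.035 0.746
v -3.428 -0.093 0.023
v -4.358 0.724 0.815
v -3.48 -0.386 0.264
v -4.411 0.431 1.056
v -3.351 -0.551 0.585
v -4.282 0.267 1.377
v -3.09 -0.523 0.864
v -4.02 0.294 1.656
v -1.493 0.218 -3.432
v -0.975 0.483 -3.873
v -0.229 0.727 -2.849
v -0.747 0.462 -2.408
v -1.285 0.849 -3.734
v -0.539 1.093 -2.71
v -1.692 0.92 -3.454
v -0.947 1.164 -2.43
v -2.006 0.662 -3.164
v -1.261 0.906 -2.14
v -2.08 0.197 -2.999
v -1.334 0.441 -1.975
v -1.879 -0.259 -3.037
v -1.133 -0.015 -2.013
v -1.497 -0.491 -3.259
v -0.752 -0.247 -2.236
v -1.114 -0.392 -3.563
v -0.368 -0.148 -2.539
v -0.907 -0.007 -3.805
v -0.161 0.237 -2.781
v 4.507 1.434 -1.945
v 3.004 0.128 -1.161
v 3.717 2.825 -1.142
v 2.214 1.519 -0.358
v 5.646 1.121 -0.282
v 4.143 -0.185 0.502
v 4.856 2.512 0.521
v 3.353 1.206 1.305
v -0.692 3.284 2.003
v 0.077 3.008 2.337
v -1.377 2.272 2.743
v -0.608 1.996 3.077
v -0.937 2.779 3.317
v -0.514 3.405 2.859
v -0.786 1.875 2.221
v -0.363 2.501 1.763
v 0.019 2.137 2.472
v -0.074 2.696 3.149
v -1.226 2.584 1.931
v -1.319 3.143 2.608
f 2 1 5
f 2 5 3
f 3 5 6
f 3 6 4
f 5 1 7
f 5 7 6
f 6 7 8
f 6 8 4
f 7 1 9
f 7 9 8
f 8 9 10
f 8 10 4
f 9 1 11
f 9 11 10
f 10 11 12
f 10 12 4
f 11 1 13
f 11 13 12
f 12 13 14
f 12 14 4
f 13 1 15
f 13 15 14
f 14 15 16
f 14 16 4
f 15 1 17
f 15 17 16
f 16 17 18
f 16 18 4
f 17 1 19
f 17 19 18
f 18 19 20
f 18 20 4
f 19 1 21
f 19 21 20
f 20 21 22
f 20 22 4
f 21 1 2
f 21 2 22
f 22 2 3
f 22 3 4
f 24 23 27
f 24 27 25
f 25 27 28
f 25 28 26
f 27 23 29
f 27 29 28
f 28 29 30
f 28 30 26
f 29 23 31
f 29 31 30
f 30 31 32
f 30 32 26
f 31 23 33
f 31 33 32
f 32 33 34
f 32 34 26
f 33 23 35
f 33 35 34
f 34 35 36
f 34 36 26
f 35 23 37
f 35 37 36
f 36 37 38
f 36 38 26
f 37 23 39
f 37 39 38
f 38 39 40
f 38 40 26
f 39 23 41
f 39 41 40
f 40 41 42
f 40 42 26
f 41 23 24
f 41 24 42
f 42 24 25
f 42 25 26
f 44 46 43
f 47 44 43
f 43 46 45
f 45 47 43
f 44 50 46
f 48 44 47
f 48 50 44
f 46 50 45
f 49 47 45
f 45 50 49
f 49 48 47
f 50 48 49
f 51 62 56
f 51 56 52
f 51 52 58
f 51 58 61
f 51 61 62
f 52 56 60
f 56 62 55
f 62 61 53
f 61 58 57
f 58 52 59
f 54 60 55
f 54 55 53
f 54 53 57
f 54 57 59
f 54 59 60
f 55 60 56
f 53 55 62
f 57 53 61
f 59 57 58
f 60 59 52



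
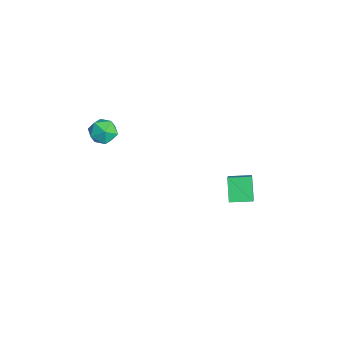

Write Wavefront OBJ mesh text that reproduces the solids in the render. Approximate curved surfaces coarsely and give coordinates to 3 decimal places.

v -3.394 -2.309 1.647
v -2.595 -2.322 1.781
v -3.425 -3.618 1.699
v -2.626 -3.631 1.833
v -3.127 -3.346 2.401
v -3.108 -2.538 2.37
v -2.912 -3.402 1.11
v -2.893 -2.594 1.079
v -2.298 -2.998 1.449
v -2.431 -2.964 2.247
v -3.589 -2.976 1.233
v -3.722 -2.942 2.031
v -3.303 3.309 -3.659
v -2.005 2.925 -2.355
v -3.039 4.467 -3.58
v -1.74 4.082 -2.277
v -2.34 3.158 -4.663
v -1.041 2.773 -3.36
v -2.075 4.315 -4.585
v -0.777 3.931 -3.281
f 1 12 6
f 1 6 2
f 1 2 8
f 1 8 11
f 1 11 12
f 2 6 10
f 6 12 5
f 12 11 3
f 11 8 7
f 8 2 9
f 4 10 5
f 4 5 3
f 4 3 7
f 4 7 9
f 4 9 10
f 5 10 6
f 3 5 12
f 7 3 11
f 9 7 8
f 10 9 2
f 14 16 13
f 17 14 13
f 13 16 15
f 15 17 13
f 14 20 16
f 18 14 17
f 18 20 14
f 16 20 15
f 19 17 15
f 15 20 19
f 19 18 17
f 20 18 19



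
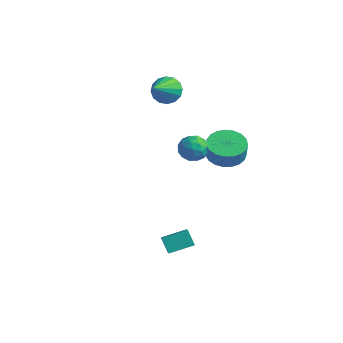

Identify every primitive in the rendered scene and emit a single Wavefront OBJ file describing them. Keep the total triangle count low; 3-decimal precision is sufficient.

v 2.126 -2.932 -3.675
v 1.496 -2.729 -2.913
v 2.946 -1.811 -3.296
v 2.316 -1.608 -2.533
v 2.864 -3.752 -2.847
v 2.234 -3.549 -2.084
v 3.684 -2.631 -2.467
v 3.054 -2.428 -1.705
v 1.803 -0.1 3.74
v 2.654 -0.215 3.586
v 1.526 -1.345 3.134
v 2.377 -1.46 2.98
v 2.074 -1.485 3.798
v 2.245 -0.715 4.173
v 1.935 -0.845 2.547
v 2.106 -0.075 2.922
v 2.736 -0.675 2.849
v 2.822 -1.071 3.622
v 1.358 -0.489 3.098
v 1.444 -0.885 3.871
v 2.253 -0.048 3.716
v 1.927 -1.512 3.004
v 1.749 -1.526 3.485
v 2.249 -1.594 3.394
v 2.013 -0.342 4.061
v 2.513 -0.41 3.971
v 2.172 -1.156 4.095
v 1.667 -1.15 2.749
v 2.167 -1.218 2.659
v 1.931 0.034 3.326
v 2.431 -0.034 3.235
v 2.008 -0.404 2.625
v 2.801 -0.386 3.193
v 2.638 -1.118 2.836
v 2.378 -0.756 2.582
v 2.479 -0.304 2.802
v 2.852 -0.619 3.647
v 2.689 -1.35 3.291
v 2.511 -1.365 3.772
v 2.612 -0.913 3.992
v 2.9 -0.889 3.214
v 1.491 -0.21 3.429
v 1.328 -0.941 3.073
v 1.568 -0.647 2.728
v 1.669 -0.195 2.948
v 1.542 -0.442 3.884
v 1.379 -1.174 3.527
v 1.701 -1.256 3.918
v 1.802 -0.804 4.138
v 1.28 -0.671 3.506
v -3.544 3.922 3.049
v -3.137 3.492 2.306
v -3.156 2.278 4.211
v -2.772 3.735 2.528
v -2.614 4.029 2.889
v -2.705 4.293 3.294
v -3.021 4.458 3.632
v -3.477 4.479 3.815
v -3.951 4.351 3.792
v -4.316 4.108 3.569
v -4.474 3.814 3.208
v -4.383 3.55 2.803
v -4.067 3.385 2.465
v -3.611 3.364 2.283
v 3.235 0.501 2.754
v 4.264 0.314 2.485
v 4.494 0.092 3.517
v 3.465 0.279 3.786
v 4.271 0.753 2.578
v 4.5 0.531 3.61
v 4.098 1.149 2.702
v 4.327 0.927 3.733
v 3.776 1.432 2.834
v 4.006 1.21 3.866
v 3.361 1.555 2.953
v 3.59 1.333 3.985
v 2.924 1.496 3.038
v 3.153 1.273 4.069
v 2.54 1.264 3.073
v 2.77 1.042 4.105
v 2.277 0.9 3.053
v 2.507 0.678 4.085
v 2.18 0.468 2.982
v 2.41 0.246 4.014
v 2.265 0.041 2.871
v 2.495 -0.181 3.903
v 2.518 -0.306 2.74
v 2.747 -0.528 3.772
v 2.895 -0.514 2.611
v 3.124 -0.736 3.643
v 3.33 -0.546 2.508
v 3.56 -0.768 3.539
v 3.75 -0.397 2.446
v 3.979 -0.619 3.478
v 4.08 -0.093 2.438
v 4.31 -0.315 3.47
f 2 4 1
f 5 2 1
f 1 4 3
f 3 5 1
f 2 8 4
f 6 2 5
f 6 8 2
f 4 8 3
f 7 5 3
f 3 8 7
f 7 6 5
f 8 6 7
f 9 46 25
f 46 20 49
f 25 49 14
f 46 49 25
f 9 25 21
f 25 14 26
f 21 26 10
f 25 26 21
f 9 21 30
f 21 10 31
f 30 31 16
f 21 31 30
f 9 30 42
f 30 16 45
f 42 45 19
f 30 45 42
f 9 42 46
f 42 19 50
f 46 50 20
f 42 50 46
f 10 26 37
f 26 14 40
f 37 40 18
f 26 40 37
f 14 49 27
f 49 20 48
f 27 48 13
f 49 48 27
f 20 50 47
f 50 19 43
f 47 43 11
f 50 43 47
f 19 45 44
f 45 16 32
f 44 32 15
f 45 32 44
f 16 31 36
f 31 10 33
f 36 33 17
f 31 33 36
f 12 38 24
f 38 18 39
f 24 39 13
f 38 39 24
f 12 24 22
f 24 13 23
f 22 23 11
f 24 23 22
f 12 22 29
f 22 11 28
f 29 28 15
f 22 28 29
f 12 29 34
f 29 15 35
f 34 35 17
f 29 35 34
f 12 34 38
f 34 17 41
f 38 41 18
f 34 41 38
f 13 39 27
f 39 18 40
f 27 40 14
f 39 40 27
f 11 23 47
f 23 13 48
f 47 48 20
f 23 48 47
f 15 28 44
f 28 11 43
f 44 43 19
f 28 43 44
f 17 35 36
f 35 15 32
f 36 32 16
f 35 32 36
f 18 41 37
f 41 17 33
f 37 33 10
f 41 33 37
f 52 51 54
f 52 54 53
f 54 51 55
f 54 55 53
f 55 51 56
f 55 56 53
f 56 51 57
f 56 57 53
f 57 51 58
f 57 58 53
f 58 51 59
f 58 59 53
f 59 51 60
f 59 60 53
f 60 51 61
f 60 61 53
f 61 51 62
f 61 62 53
f 62 51 63
f 62 63 53
f 63 51 64
f 63 64 53
f 64 51 52
f 64 52 53
f 66 65 69
f 66 69 67
f 67 69 70
f 67 70 68
f 69 65 71
f 69 71 70
f 70 71 72
f 70 72 68
f 71 65 73
f 71 73 72
f 72 73 74
f 72 74 68
f 73 65 75
f 73 75 74
f 74 75 76
f 74 76 68
f 75 65 77
f 75 77 76
f 76 77 78
f 76 78 68
f 77 65 79
f 77 79 78
f 78 79 80
f 78 80 68
f 79 65 81
f 79 81 80
f 80 81 82
f 80 82 68
f 81 65 83
f 81 83 82
f 82 83 84
f 82 84 68
f 83 65 85
f 83 85 84
f 84 85 86
f 84 86 68
f 85 65 87
f 85 87 86
f 86 87 88
f 86 88 68
f 87 65 89
f 87 89 88
f 88 89 90
f 88 90 68
f 89 65 91
f 89 91 90
f 90 91 92
f 90 92 68
f 91 65 93
f 91 93 92
f 92 93 94
f 92 94 68
f 93 65 95
f 93 95 94
f 94 95 96
f 94 96 68
f 95 65 66
f 95 66 96
f 96 66 67
f 96 67 68



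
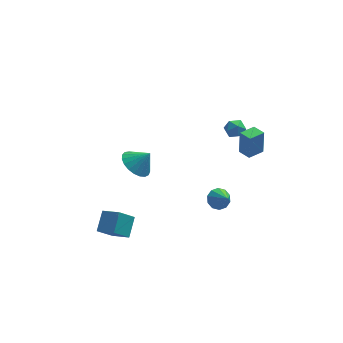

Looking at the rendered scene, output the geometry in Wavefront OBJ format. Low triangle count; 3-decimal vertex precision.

v -3.965 -2.834 -3.256
v -4.825 -3.18 -2.345
v -3.562 -1.802 -2.485
v -4.422 -2.148 -1.573
v -3.078 -3.592 -2.707
v -3.938 -3.938 -1.795
v -2.675 -2.56 -1.935
v -3.535 -2.906 -1.024
v 2.35 -0.034 -3.395
v 3.009 -0.075 -3.707
v 2.75 -1.006 -2.425
v 3.024 0.247 -3.391
v 2.781 0.461 -3.077
v 2.374 0.486 -2.884
v 1.958 0.312 -2.887
v 1.691 0.006 -3.084
v 1.677 -0.316 -3.4
v 1.919 -0.53 -3.714
v 2.327 -0.555 -3.906
v 2.743 -0.381 -3.904
v 2.988 3.073 0.254
v 3.5 3.207 -0.21
v 3.72 2.473 0.89
v 4.232 2.607 0.426
v 3.973 3.127 0.824
v 3.521 3.498 0.432
v 3.699 2.182 0.248
v 3.247 2.553 -0.144
v 3.94 2.657 -0.213
v 4.11 3.24 0.143
v 3.11 2.44 0.537
v 3.28 3.023 0.893
v 3.676 -2.268 2.593
v 3.718 -2.082 4.111
v 3.219 -1.59 2.523
v 3.261 -1.405 4.041
v 4.539 -1.695 2.499
v 4.581 -1.51 4.017
v 4.082 -1.018 2.429
v 4.124 -0.832 3.947
v -2.218 1.825 -1.449
v -1.441 2.13 -2.069
v -1.402 1.775 -0.451
v -1.594 2.508 -1.925
v -1.855 2.768 -1.698
v -2.179 2.864 -1.428
v -2.51 2.781 -1.162
v -2.79 2.533 -0.945
v -2.971 2.163 -0.816
v -3.022 1.734 -0.796
v -2.934 1.32 -0.889
v -2.722 0.995 -1.078
v -2.423 0.812 -1.332
v -2.089 0.805 -1.606
v -1.777 0.975 -1.853
v -1.541 1.291 -2.03
v -1.422 1.7 -2.106
f 2 4 1
f 5 2 1
f 1 4 3
f 3 5 1
f 2 8 4
f 6 2 5
f 6 8 2
f 4 8 3
f 7 5 3
f 3 8 7
f 7 6 5
f 8 6 7
f 10 9 12
f 10 12 11
f 12 9 13
f 12 13 11
f 13 9 14
f 13 14 11
f 14 9 15
f 14 15 11
f 15 9 16
f 15 16 11
f 16 9 17
f 16 17 11
f 17 9 18
f 17 18 11
f 18 9 19
f 18 19 11
f 19 9 20
f 19 20 11
f 20 9 10
f 20 10 11
f 21 32 26
f 21 26 22
f 21 22 28
f 21 28 31
f 21 31 32
f 22 26 30
f 26 32 25
f 32 31 23
f 31 28 27
f 28 22 29
f 24 30 25
f 24 25 23
f 24 23 27
f 24 27 29
f 24 29 30
f 25 30 26
f 23 25 32
f 27 23 31
f 29 27 28
f 30 29 22
f 34 36 33
f 37 34 33
f 33 36 35
f 35 37 33
f 34 40 36
f 38 34 37
f 38 40 34
f 36 40 35
f 39 37 35
f 35 40 39
f 39 38 37
f 40 38 39
f 42 41 44
f 42 44 43
f 44 41 45
f 44 45 43
f 45 41 46
f 45 46 43
f 46 41 47
f 46 47 43
f 47 41 48
f 47 48 43
f 48 41 49
f 48 49 43
f 49 41 50
f 49 50 43
f 50 41 51
f 50 51 43
f 51 41 52
f 51 52 43
f 52 41 53
f 52 53 43
f 53 41 54
f 53 54 43
f 54 41 55
f 54 55 43
f 55 41 56
f 55 56 43
f 56 41 57
f 56 57 43
f 57 41 42
f 57 42 43



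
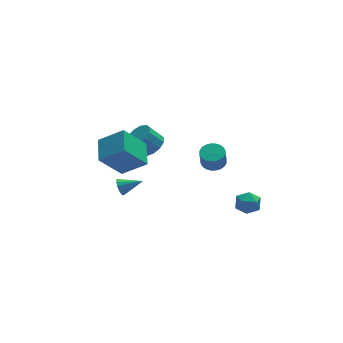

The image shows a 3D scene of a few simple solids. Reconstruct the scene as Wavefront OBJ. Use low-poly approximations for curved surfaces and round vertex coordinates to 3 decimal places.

v -4.034 -1.835 2.135
v -5.409 -2.018 3.778
v -3.66 -0.24 2.625
v -5.035 -0.423 4.268
v -2.685 -2.477 3.192
v -4.06 -2.66 4.835
v -2.311 -0.882 3.682
v -3.686 -1.065 5.325
v -4.43 -3.072 2.008
v -4.163 -2.739 1.6
v -3.21 -3.408 2.532
v -4.213 -2.551 1.836
v -4.32 -2.503 2.117
v -4.457 -2.607 2.37
v -4.587 -2.835 2.525
v -4.675 -3.127 2.542
v -4.697 -3.405 2.416
v -4.648 -3.593 2.18
v -4.54 -3.641 1.898
v -4.403 -3.537 1.646
v -4.273 -3.309 1.491
v -4.186 -3.016 1.474
v 3.241 -1.362 -2.614
v 3.821 -1.187 -1.972
v 3.299 -2.753 -2.288
v 3.879 -2.578 -1.646
v 3.04 -2.314 -1.567
v 3.004 -1.455 -1.769
v 4.116 -2.485 -2.491
v 4.08 -1.626 -2.693
v 4.362 -1.882 -1.896
v 3.697 -1.775 -1.324
v 3.423 -2.165 -2.936
v 2.758 -2.058 -2.364
v 1.219 -2.561 2.619
v 1.677 -3.147 2.524
v 1.499 -3.465 3.626
v 1.041 -2.879 3.721
v 1.865 -2.942 2.614
v 1.687 -3.259 3.715
v 1.955 -2.678 2.705
v 1.777 -2.996 3.806
v 1.933 -2.397 2.782
v 1.754 -2.715 3.883
v 1.801 -2.14 2.835
v 1.623 -2.458 3.936
v 1.582 -1.948 2.855
v 1.404 -2.266 3.956
v 1.307 -1.849 2.839
v 1.129 -2.167 3.94
v 1.018 -1.859 2.79
v 0.84 -2.177 3.891
v 0.761 -1.975 2.714
v 0.583 -2.293 3.816
v 0.573 -2.181 2.625
v 0.395 -2.498 3.726
v 0.483 -2.444 2.534
v 0.305 -2.762 3.635
v 0.506 -2.725 2.457
v 0.327 -3.043 3.558
v 0.637 -2.982 2.404
v 0.459 -3.3 3.505
v 0.856 -3.174 2.384
v 0.678 -3.492 3.485
v 1.131 -3.273 2.4
v 0.953 -3.591 3.501
v 1.42 -3.263 2.449
v 1.242 -3.581 3.55
v -1.468 0.954 1.996
v -0.917 0.447 2.513
v -1.721 0.579 3.5
v -2.272 1.086 2.984
v -0.764 0.932 2.573
v -1.568 1.065 3.56
v -0.835 1.425 2.449
v -1.639 1.557 3.436
v -1.106 1.768 2.182
v -1.91 1.9 3.169
v -1.493 1.853 1.856
v -2.297 1.985 2.843
v -1.871 1.652 1.574
v -2.676 1.784 2.561
v -2.122 1.229 1.427
v -2.926 1.362 2.414
v -2.165 0.72 1.46
v -2.969 0.852 2.447
v -1.986 0.284 1.664
v -2.79 0.416 2.651
v -1.643 0.061 1.973
v -2.447 0.193 2.96
v -1.245 0.122 2.29
v -2.049 0.254 3.277
f 2 4 1
f 5 2 1
f 1 4 3
f 3 5 1
f 2 8 4
f 6 2 5
f 6 8 2
f 4 8 3
f 7 5 3
f 3 8 7
f 7 6 5
f 8 6 7
f 10 9 12
f 10 12 11
f 12 9 13
f 12 13 11
f 13 9 14
f 13 14 11
f 14 9 15
f 14 15 11
f 15 9 16
f 15 16 11
f 16 9 17
f 16 17 11
f 17 9 18
f 17 18 11
f 18 9 19
f 18 19 11
f 19 9 20
f 19 20 11
f 20 9 21
f 20 21 11
f 21 9 22
f 21 22 11
f 22 9 10
f 22 10 11
f 23 34 28
f 23 28 24
f 23 24 30
f 23 30 33
f 23 33 34
f 24 28 32
f 28 34 27
f 34 33 25
f 33 30 29
f 30 24 31
f 26 32 27
f 26 27 25
f 26 25 29
f 26 29 31
f 26 31 32
f 27 32 28
f 25 27 34
f 29 25 33
f 31 29 30
f 32 31 24
f 36 35 39
f 36 39 37
f 37 39 40
f 37 40 38
f 39 35 41
f 39 41 40
f 40 41 42
f 40 42 38
f 41 35 43
f 41 43 42
f 42 43 44
f 42 44 38
f 43 35 45
f 43 45 44
f 44 45 46
f 44 46 38
f 45 35 47
f 45 47 46
f 46 47 48
f 46 48 38
f 47 35 49
f 47 49 48
f 48 49 50
f 48 50 38
f 49 35 51
f 49 51 50
f 50 51 52
f 50 52 38
f 51 35 53
f 51 53 52
f 52 53 54
f 52 54 38
f 53 35 55
f 53 55 54
f 54 55 56
f 54 56 38
f 55 35 57
f 55 57 56
f 56 57 58
f 56 58 38
f 57 35 59
f 57 59 58
f 58 59 60
f 58 60 38
f 59 35 61
f 59 61 60
f 60 61 62
f 60 62 38
f 61 35 63
f 61 63 62
f 62 63 64
f 62 64 38
f 63 35 65
f 63 65 64
f 64 65 66
f 64 66 38
f 65 35 67
f 65 67 66
f 66 67 68
f 66 68 38
f 67 35 36
f 67 36 68
f 68 36 37
f 68 37 38
f 70 69 73
f 70 73 71
f 71 73 74
f 71 74 72
f 73 69 75
f 73 75 74
f 74 75 76
f 74 76 72
f 75 69 77
f 75 77 76
f 76 77 78
f 76 78 72
f 77 69 79
f 77 79 78
f 78 79 80
f 78 80 72
f 79 69 81
f 79 81 80
f 80 81 82
f 80 82 72
f 81 69 83
f 81 83 82
f 82 83 84
f 82 84 72
f 83 69 85
f 83 85 84
f 84 85 86
f 84 86 72
f 85 69 87
f 85 87 86
f 86 87 88
f 86 88 72
f 87 69 89
f 87 89 88
f 88 89 90
f 88 90 72
f 89 69 91
f 89 91 90
f 90 91 92
f 90 92 72
f 91 69 70
f 91 70 92
f 92 70 71
f 92 71 72



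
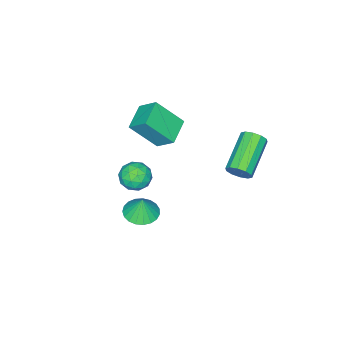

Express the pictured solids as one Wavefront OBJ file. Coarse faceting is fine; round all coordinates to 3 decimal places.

v -0.608 -3.987 -0.8
v -0.695 -3.128 -0.086
v -1.31 -3.003 -2.066
v -1.397 -2.145 -1.352
v 0.597 -3.575 -1.148
v 0.51 -2.717 -0.434
v -0.105 -2.592 -2.414
v -0.192 -1.733 -1.7
v 0.761 2.442 -0.452
v 1.055 2.196 -0.003
v -0.628 1.692 0.821
v -0.921 1.938 0.372
v 0.991 2.545 0.081
v -0.691 2.041 0.905
v 0.84 2.855 -0.038
v -0.842 2.351 0.786
v 0.659 3.007 -0.316
v -1.024 2.503 0.508
v 0.517 2.943 -0.645
v -1.166 2.439 0.179
v 0.468 2.688 -0.901
v -1.215 2.184 -0.077
v 0.531 2.339 -0.985
v -1.151 1.835 -0.161
v 0.682 2.029 -0.866
v -1 1.525 -0.042
v 0.864 1.877 -0.588
v -0.819 1.373 0.236
v 1.006 1.941 -0.259
v -0.677 1.437 0.565
v 2.723 -0.561 -0.84
v 3.325 -0.462 -1.269
v 2.855 -1.758 -0.931
v 3.457 -1.659 -1.36
v 3.481 -1.479 -0.636
v 3.4 -0.739 -0.58
v 2.78 -1.481 -1.62
v 2.699 -0.741 -1.564
v 3.361 -1.031 -1.751
v 3.794 -1.029 -1.143
v 2.386 -1.191 -1.057
v 2.819 -1.189 -0.449
v 3.012 -0.406 -1.047
v 3.168 -1.814 -1.153
v 3.182 -1.708 -0.728
v 3.536 -1.649 -0.98
v 3.056 -0.569 -0.641
v 3.41 -0.511 -0.894
v 3.502 -1.108 -0.522
v 2.77 -1.709 -1.306
v 3.124 -1.651 -1.559
v 2.644 -0.571 -1.22
v 2.998 -0.512 -1.472
v 2.678 -1.112 -1.678
v 3.387 -0.682 -1.582
v 3.465 -1.386 -1.636
v 3.067 -1.282 -1.789
v 3.019 -0.847 -1.756
v 3.642 -0.681 -1.225
v 3.72 -1.385 -1.278
v 3.734 -1.279 -0.853
v 3.686 -0.844 -0.82
v 3.663 -1.016 -1.508
v 2.46 -0.835 -0.922
v 2.538 -1.539 -0.975
v 2.494 -1.376 -1.38
v 2.446 -0.941 -1.347
v 2.715 -0.834 -0.564
v 2.793 -1.538 -0.618
v 3.161 -1.373 -0.444
v 3.113 -0.938 -0.411
v 2.517 -1.204 -0.692
v 2.728 -1.131 -3.888
v 3.248 -1.724 -3.848
v 2.812 -0.989 -2.892
v 3.443 -1.465 -3.901
v 3.515 -1.149 -3.952
v 3.451 -0.829 -3.992
v 3.261 -0.562 -4.014
v 2.979 -0.393 -4.015
v 2.654 -0.351 -3.993
v 2.342 -0.445 -3.953
v 2.096 -0.657 -3.902
v 1.96 -0.951 -3.849
v 1.956 -1.276 -3.802
v 2.086 -1.576 -3.771
v 2.326 -1.799 -3.759
v 2.637 -1.907 -3.77
v 2.963 -1.88 -3.802
f 2 4 1
f 5 2 1
f 1 4 3
f 3 5 1
f 2 8 4
f 6 2 5
f 6 8 2
f 4 8 3
f 7 5 3
f 3 8 7
f 7 6 5
f 8 6 7
f 10 9 13
f 10 13 11
f 11 13 14
f 11 14 12
f 13 9 15
f 13 15 14
f 14 15 16
f 14 16 12
f 15 9 17
f 15 17 16
f 16 17 18
f 16 18 12
f 17 9 19
f 17 19 18
f 18 19 20
f 18 20 12
f 19 9 21
f 19 21 20
f 20 21 22
f 20 22 12
f 21 9 23
f 21 23 22
f 22 23 24
f 22 24 12
f 23 9 25
f 23 25 24
f 24 25 26
f 24 26 12
f 25 9 27
f 25 27 26
f 26 27 28
f 26 28 12
f 27 9 29
f 27 29 28
f 28 29 30
f 28 30 12
f 29 9 10
f 29 10 30
f 30 10 11
f 30 11 12
f 31 68 47
f 68 42 71
f 47 71 36
f 68 71 47
f 31 47 43
f 47 36 48
f 43 48 32
f 47 48 43
f 31 43 52
f 43 32 53
f 52 53 38
f 43 53 52
f 31 52 64
f 52 38 67
f 64 67 41
f 52 67 64
f 31 64 68
f 64 41 72
f 68 72 42
f 64 72 68
f 32 48 59
f 48 36 62
f 59 62 40
f 48 62 59
f 36 71 49
f 71 42 70
f 49 70 35
f 71 70 49
f 42 72 69
f 72 41 65
f 69 65 33
f 72 65 69
f 41 67 66
f 67 38 54
f 66 54 37
f 67 54 66
f 38 53 58
f 53 32 55
f 58 55 39
f 53 55 58
f 34 60 46
f 60 40 61
f 46 61 35
f 60 61 46
f 34 46 44
f 46 35 45
f 44 45 33
f 46 45 44
f 34 44 51
f 44 33 50
f 51 50 37
f 44 50 51
f 34 51 56
f 51 37 57
f 56 57 39
f 51 57 56
f 34 56 60
f 56 39 63
f 60 63 40
f 56 63 60
f 35 61 49
f 61 40 62
f 49 62 36
f 61 62 49
f 33 45 69
f 45 35 70
f 69 70 42
f 45 70 69
f 37 50 66
f 50 33 65
f 66 65 41
f 50 65 66
f 39 57 58
f 57 37 54
f 58 54 38
f 57 54 58
f 40 63 59
f 63 39 55
f 59 55 32
f 63 55 59
f 74 73 76
f 74 76 75
f 76 73 77
f 76 77 75
f 77 73 78
f 77 78 75
f 78 73 79
f 78 79 75
f 79 73 80
f 79 80 75
f 80 73 81
f 80 81 75
f 81 73 82
f 81 82 75
f 82 73 83
f 82 83 75
f 83 73 84
f 83 84 75
f 84 73 85
f 84 85 75
f 85 73 86
f 85 86 75
f 86 73 87
f 86 87 75
f 87 73 88
f 87 88 75
f 88 73 89
f 88 89 75
f 89 73 74
f 89 74 75



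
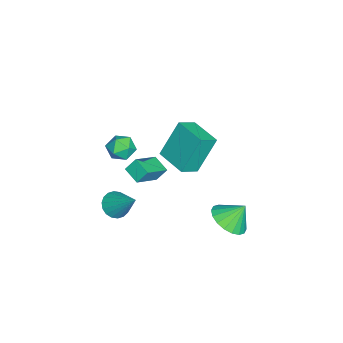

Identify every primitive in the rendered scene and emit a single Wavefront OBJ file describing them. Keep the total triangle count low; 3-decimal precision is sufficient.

v 0.11 1.706 -2.738
v 0.929 2.34 -3.043
v -0.09 2.474 -1.682
v 0.551 2.541 -3.261
v 0.086 2.578 -3.376
v -0.375 2.441 -3.363
v -0.74 2.159 -3.227
v -0.936 1.788 -2.994
v -0.926 1.4 -2.71
v -0.71 1.073 -2.432
v -0.332 0.871 -2.214
v 0.134 0.835 -2.1
v 0.594 0.972 -2.112
v 0.959 1.253 -2.248
v 1.156 1.625 -2.481
v 1.145 2.013 -2.765
v -1.019 -4.153 -3.616
v -0.696 -3.698 -4.203
v -0.201 -2.967 -2.244
v -1.016 -3.542 -4.147
v -1.336 -3.506 -3.986
v -1.594 -3.599 -3.752
v -1.738 -3.802 -3.491
v -1.74 -4.074 -3.255
v -1.599 -4.362 -3.09
v -1.343 -4.608 -3.029
v -1.023 -4.765 -3.085
v -0.702 -4.8 -3.246
v -0.444 -4.707 -3.48
v -0.3 -4.505 -3.741
v -0.299 -4.232 -3.977
v -0.44 -3.945 -4.142
v -2.122 -3.881 -1.683
v -2.3 -3.363 -0.982
v -3.45 -3.14 -2.569
v -3.628 -2.622 -1.867
v -1.472 -3.158 -2.053
v -1.65 -2.64 -1.351
v -2.8 -2.417 -2.938
v -2.978 -1.899 -2.237
v -0.462 -1.015 1.539
v -1.145 -0.21 3.446
v 0.72 0.244 1.431
v 0.037 1.048 3.338
v 0.283 -1.668 2.082
v -0.4 -0.864 3.989
v 1.465 -0.41 1.974
v 0.782 0.395 3.881
v -0.51 -3.249 2.407
v -0.265 -2.889 1.724
v -0.035 -4.391 1.976
v 0.21 -4.031 1.293
v 0.574 -3.858 1.995
v 0.28 -3.152 2.262
v -0.58 -4.128 1.438
v -0.874 -3.422 1.705
v -0.309 -3.432 1.126
v 0.405 -3.265 1.47
v -0.705 -4.015 2.23
v 0.009 -3.848 2.574
f 2 1 4
f 2 4 3
f 4 1 5
f 4 5 3
f 5 1 6
f 5 6 3
f 6 1 7
f 6 7 3
f 7 1 8
f 7 8 3
f 8 1 9
f 8 9 3
f 9 1 10
f 9 10 3
f 10 1 11
f 10 11 3
f 11 1 12
f 11 12 3
f 12 1 13
f 12 13 3
f 13 1 14
f 13 14 3
f 14 1 15
f 14 15 3
f 15 1 16
f 15 16 3
f 16 1 2
f 16 2 3
f 18 17 20
f 18 20 19
f 20 17 21
f 20 21 19
f 21 17 22
f 21 22 19
f 22 17 23
f 22 23 19
f 23 17 24
f 23 24 19
f 24 17 25
f 24 25 19
f 25 17 26
f 25 26 19
f 26 17 27
f 26 27 19
f 27 17 28
f 27 28 19
f 28 17 29
f 28 29 19
f 29 17 30
f 29 30 19
f 30 17 31
f 30 31 19
f 31 17 32
f 31 32 19
f 32 17 18
f 32 18 19
f 34 36 33
f 37 34 33
f 33 36 35
f 35 37 33
f 34 40 36
f 38 34 37
f 38 40 34
f 36 40 35
f 39 37 35
f 35 40 39
f 39 38 37
f 40 38 39
f 42 44 41
f 45 42 41
f 41 44 43
f 43 45 41
f 42 48 44
f 46 42 45
f 46 48 42
f 44 48 43
f 47 45 43
f 43 48 47
f 47 46 45
f 48 46 47
f 49 60 54
f 49 54 50
f 49 50 56
f 49 56 59
f 49 59 60
f 50 54 58
f 54 60 53
f 60 59 51
f 59 56 55
f 56 50 57
f 52 58 53
f 52 53 51
f 52 51 55
f 52 55 57
f 52 57 58
f 53 58 54
f 51 53 60
f 55 51 59
f 57 55 56
f 58 57 50



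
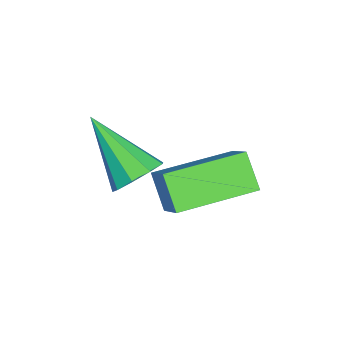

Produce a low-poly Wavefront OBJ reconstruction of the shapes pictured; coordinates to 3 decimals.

v 3.385 -0.044 2.014
v 3.993 -0.021 2.416
v 2.595 -1.416 3.286
v 3.667 0.319 2.581
v 3.208 0.489 2.48
v 2.832 0.41 2.161
v 2.715 0.118 1.773
v 2.911 -0.25 1.498
v 3.328 -0.522 1.465
v 3.772 -0.57 1.688
v 4.035 -0.372 2.064
v 1.139 2.069 -0.077
v 0.553 1.59 0.775
v 2.006 2.593 0.815
v 1.42 2.114 1.667
v 2.36 0.306 -0.227
v 1.774 -0.173 0.625
v 3.227 0.83 0.665
v 2.641 0.351 1.517
f 2 1 4
f 2 4 3
f 4 1 5
f 4 5 3
f 5 1 6
f 5 6 3
f 6 1 7
f 6 7 3
f 7 1 8
f 7 8 3
f 8 1 9
f 8 9 3
f 9 1 10
f 9 10 3
f 10 1 11
f 10 11 3
f 11 1 2
f 11 2 3
f 13 15 12
f 16 13 12
f 12 15 14
f 14 16 12
f 13 19 15
f 17 13 16
f 17 19 13
f 15 19 14
f 18 16 14
f 14 19 18
f 18 17 16
f 19 17 18



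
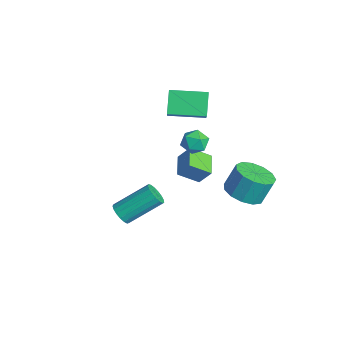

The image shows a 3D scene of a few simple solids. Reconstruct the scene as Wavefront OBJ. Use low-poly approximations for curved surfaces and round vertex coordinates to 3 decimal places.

v -3.383 -0.703 2.039
v -4.295 -0.283 3.141
v -2.648 1.175 1.931
v -3.559 1.595 3.033
v -2.161 -1.115 3.207
v -3.072 -0.695 4.309
v -1.425 0.763 3.099
v -2.337 1.183 4.201
v -0.083 0.414 2.49
v 0.291 -0.193 2.851
v -0.751 -0.427 1.769
v -0.377 -1.034 2.13
v -0.9 -0.587 2.538
v -0.487 -0.068 2.983
v 0.027 -0.552 1.637
v 0.44 -0.033 2.082
v 0.359 -0.79 2.324
v -0.214 -0.812 2.88
v -0.246 0.192 1.74
v -0.819 0.17 2.296
v 2.475 1.318 0.008
v 3.434 0.841 0.258
v 3.404 1.484 1.602
v 2.445 1.962 1.352
v 3.573 1.387 -0
v 3.543 2.03 1.343
v 3.363 1.911 -0.256
v 3.333 2.554 1.088
v 2.871 2.247 -0.428
v 2.842 2.89 0.916
v 2.254 2.289 -0.461
v 2.224 2.932 0.883
v 1.706 2.022 -0.345
v 1.677 2.665 0.998
v 1.403 1.532 -0.118
v 1.373 2.175 1.226
v 1.44 0.974 0.15
v 1.41 1.617 1.494
v 1.805 0.525 0.373
v 1.776 1.168 1.717
v 2.383 0.329 0.48
v 2.354 0.972 1.823
v 2.991 0.447 0.437
v 2.961 1.09 1.781
v -4.936 0.424 -2.899
v -4.526 0.965 -1.97
v -4.688 1.573 -3.677
v -4.278 2.114 -2.749
v -3.642 -0.054 -3.191
v -3.232 0.487 -2.263
v -3.394 1.095 -3.97
v -2.984 1.636 -3.041
v 1.677 -4.83 -0.545
v 2.054 -5.168 -0.106
v 2.22 -3.388 1.124
v 1.843 -3.05 0.685
v 2.267 -5.046 -0.312
v 2.433 -3.265 0.918
v 2.345 -4.874 -0.571
v 2.511 -3.094 0.658
v 2.27 -4.692 -0.825
v 2.436 -2.912 0.405
v 2.059 -4.542 -1.014
v 2.225 -2.761 0.216
v 1.761 -4.458 -1.095
v 1.926 -2.677 0.134
v 1.443 -4.459 -1.051
v 1.609 -2.678 0.179
v 1.179 -4.545 -0.891
v 1.345 -2.765 0.339
v 1.029 -4.697 -0.651
v 1.195 -2.916 0.579
v 1.028 -4.879 -0.387
v 1.193 -3.098 0.843
v 1.175 -5.05 -0.159
v 1.341 -3.27 1.07
v 1.438 -5.17 -0.02
v 1.603 -3.39 1.21
v 1.755 -5.213 -0.001
v 1.92 -3.433 1.229
f 2 4 1
f 5 2 1
f 1 4 3
f 3 5 1
f 2 8 4
f 6 2 5
f 6 8 2
f 4 8 3
f 7 5 3
f 3 8 7
f 7 6 5
f 8 6 7
f 9 20 14
f 9 14 10
f 9 10 16
f 9 16 19
f 9 19 20
f 10 14 18
f 14 20 13
f 20 19 11
f 19 16 15
f 16 10 17
f 12 18 13
f 12 13 11
f 12 11 15
f 12 15 17
f 12 17 18
f 13 18 14
f 11 13 20
f 15 11 19
f 17 15 16
f 18 17 10
f 22 21 25
f 22 25 23
f 23 25 26
f 23 26 24
f 25 21 27
f 25 27 26
f 26 27 28
f 26 28 24
f 27 21 29
f 27 29 28
f 28 29 30
f 28 30 24
f 29 21 31
f 29 31 30
f 30 31 32
f 30 32 24
f 31 21 33
f 31 33 32
f 32 33 34
f 32 34 24
f 33 21 35
f 33 35 34
f 34 35 36
f 34 36 24
f 35 21 37
f 35 37 36
f 36 37 38
f 36 38 24
f 37 21 39
f 37 39 38
f 38 39 40
f 38 40 24
f 39 21 41
f 39 41 40
f 40 41 42
f 40 42 24
f 41 21 43
f 41 43 42
f 42 43 44
f 42 44 24
f 43 21 22
f 43 22 44
f 44 22 23
f 44 23 24
f 46 48 45
f 49 46 45
f 45 48 47
f 47 49 45
f 46 52 48
f 50 46 49
f 50 52 46
f 48 52 47
f 51 49 47
f 47 52 51
f 51 50 49
f 52 50 51
f 54 53 57
f 54 57 55
f 55 57 58
f 55 58 56
f 57 53 59
f 57 59 58
f 58 59 60
f 58 60 56
f 59 53 61
f 59 61 60
f 60 61 62
f 60 62 56
f 61 53 63
f 61 63 62
f 62 63 64
f 62 64 56
f 63 53 65
f 63 65 64
f 64 65 66
f 64 66 56
f 65 53 67
f 65 67 66
f 66 67 68
f 66 68 56
f 67 53 69
f 67 69 68
f 68 69 70
f 68 70 56
f 69 53 71
f 69 71 70
f 70 71 72
f 70 72 56
f 71 53 73
f 71 73 72
f 72 73 74
f 72 74 56
f 73 53 75
f 73 75 74
f 74 75 76
f 74 76 56
f 75 53 77
f 75 77 76
f 76 77 78
f 76 78 56
f 77 53 79
f 77 79 78
f 78 79 80
f 78 80 56
f 79 53 54
f 79 54 80
f 80 54 55
f 80 55 56

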